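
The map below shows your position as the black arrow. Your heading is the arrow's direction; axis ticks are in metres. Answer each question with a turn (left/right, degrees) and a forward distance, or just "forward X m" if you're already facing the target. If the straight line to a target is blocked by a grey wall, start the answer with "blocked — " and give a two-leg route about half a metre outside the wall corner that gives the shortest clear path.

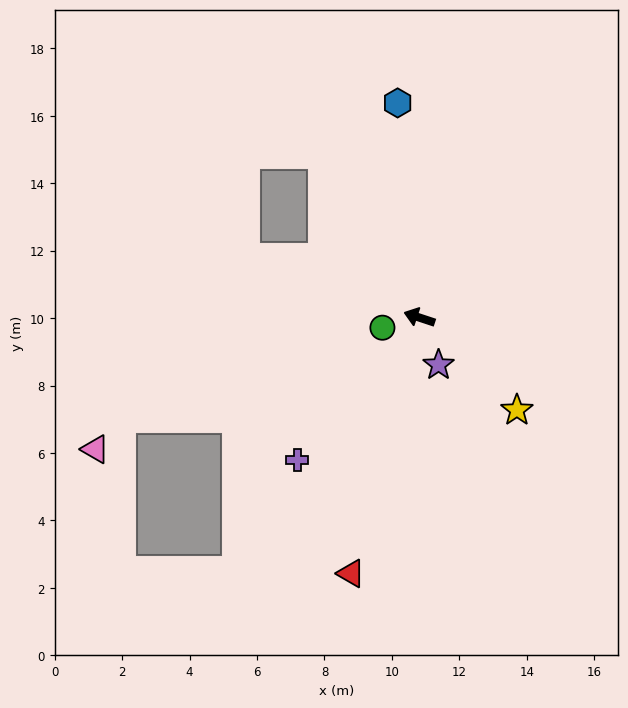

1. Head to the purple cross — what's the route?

turn left 68°, forward 5.6 m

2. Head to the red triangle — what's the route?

turn left 93°, forward 7.9 m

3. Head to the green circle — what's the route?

turn left 34°, forward 1.1 m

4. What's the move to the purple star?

turn left 130°, forward 1.5 m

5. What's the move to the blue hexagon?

turn right 66°, forward 6.4 m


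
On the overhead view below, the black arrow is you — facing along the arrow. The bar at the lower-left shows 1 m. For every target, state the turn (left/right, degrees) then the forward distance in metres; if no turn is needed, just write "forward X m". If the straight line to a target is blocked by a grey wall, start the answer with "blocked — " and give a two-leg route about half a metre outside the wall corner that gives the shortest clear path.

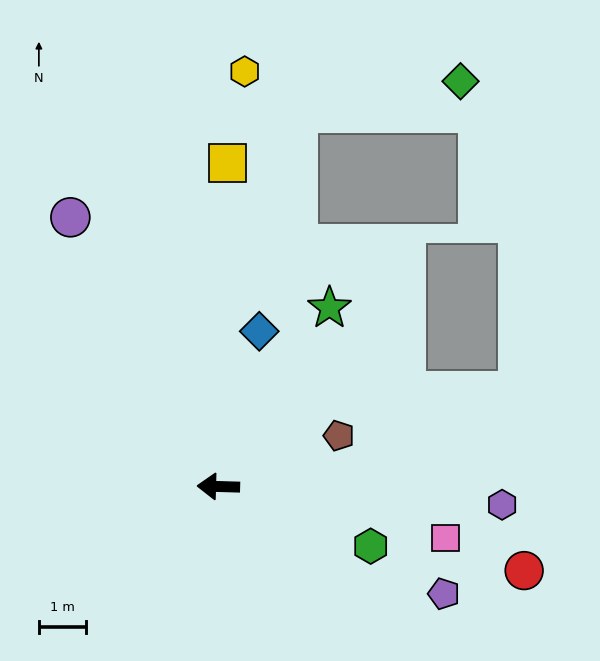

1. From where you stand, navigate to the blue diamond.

turn right 103°, forward 3.4 m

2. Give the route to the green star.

turn right 120°, forward 4.4 m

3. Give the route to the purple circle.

turn right 60°, forward 6.5 m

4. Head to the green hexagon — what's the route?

turn left 160°, forward 3.4 m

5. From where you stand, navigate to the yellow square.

turn right 90°, forward 6.8 m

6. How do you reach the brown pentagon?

turn right 155°, forward 2.8 m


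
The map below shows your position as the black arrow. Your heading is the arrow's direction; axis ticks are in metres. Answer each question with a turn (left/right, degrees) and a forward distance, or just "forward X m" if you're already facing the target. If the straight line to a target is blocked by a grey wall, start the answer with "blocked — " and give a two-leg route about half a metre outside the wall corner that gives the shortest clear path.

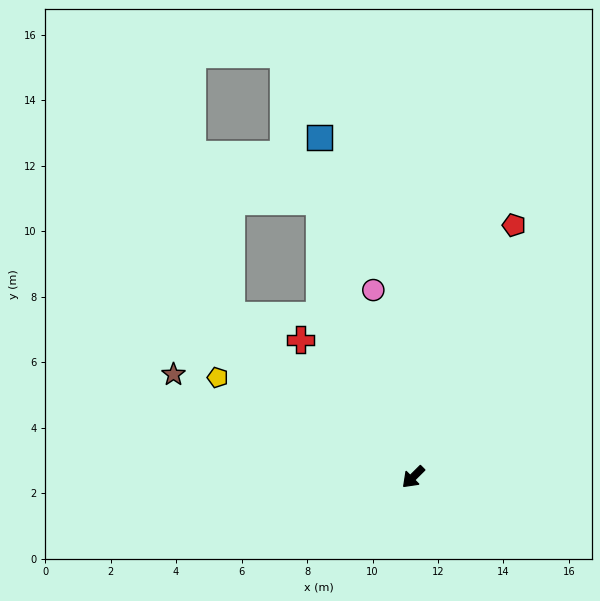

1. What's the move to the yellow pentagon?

turn right 72°, forward 6.7 m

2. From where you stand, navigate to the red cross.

turn right 95°, forward 5.4 m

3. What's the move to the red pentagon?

turn right 157°, forward 8.3 m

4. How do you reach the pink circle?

turn right 123°, forward 5.8 m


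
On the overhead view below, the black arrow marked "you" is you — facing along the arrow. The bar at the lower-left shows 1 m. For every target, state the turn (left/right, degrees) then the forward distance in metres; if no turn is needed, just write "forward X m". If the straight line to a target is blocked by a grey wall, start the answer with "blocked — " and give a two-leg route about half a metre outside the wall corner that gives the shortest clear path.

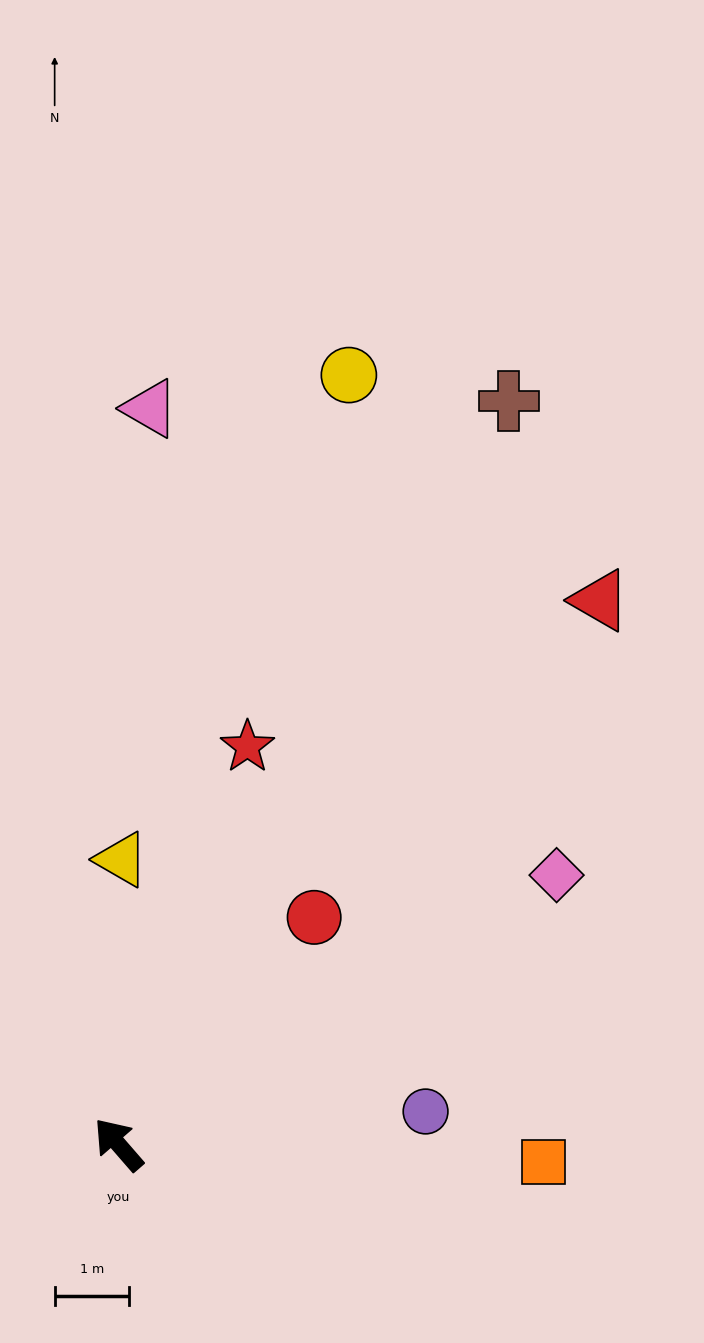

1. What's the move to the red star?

turn right 59°, forward 5.6 m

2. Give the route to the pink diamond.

turn right 99°, forward 6.9 m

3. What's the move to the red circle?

turn right 82°, forward 4.0 m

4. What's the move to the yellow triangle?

turn right 42°, forward 3.8 m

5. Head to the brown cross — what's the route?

turn right 69°, forward 11.3 m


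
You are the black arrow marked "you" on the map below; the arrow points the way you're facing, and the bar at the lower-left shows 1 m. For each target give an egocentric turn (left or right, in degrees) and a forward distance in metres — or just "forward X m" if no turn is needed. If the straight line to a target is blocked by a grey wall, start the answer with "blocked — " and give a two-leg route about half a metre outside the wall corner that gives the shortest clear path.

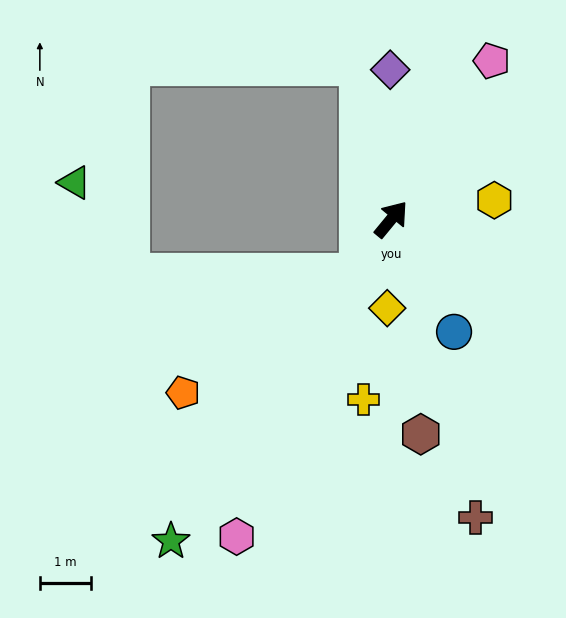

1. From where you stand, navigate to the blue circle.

turn right 111°, forward 2.5 m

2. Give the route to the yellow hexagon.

turn right 40°, forward 2.1 m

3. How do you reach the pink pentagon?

turn left 7°, forward 3.7 m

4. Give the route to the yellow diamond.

turn right 143°, forward 1.7 m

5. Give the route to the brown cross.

turn right 125°, forward 6.1 m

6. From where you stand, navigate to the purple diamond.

turn left 40°, forward 2.9 m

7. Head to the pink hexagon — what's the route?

turn right 166°, forward 6.9 m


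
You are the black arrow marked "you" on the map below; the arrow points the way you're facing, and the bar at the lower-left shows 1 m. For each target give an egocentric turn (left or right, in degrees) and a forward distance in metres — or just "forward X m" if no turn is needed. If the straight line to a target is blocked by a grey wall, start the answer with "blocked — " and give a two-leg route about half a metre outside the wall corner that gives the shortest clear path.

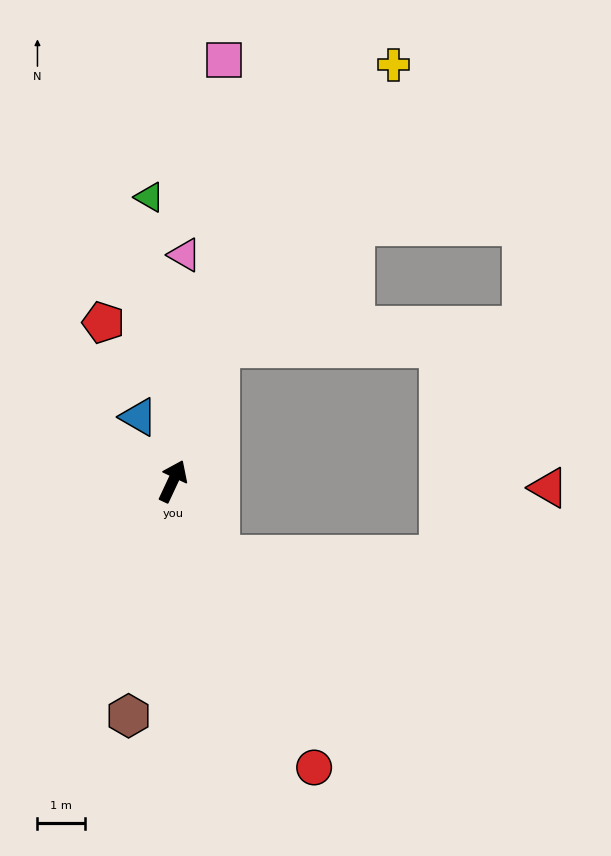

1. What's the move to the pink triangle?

turn left 22°, forward 4.8 m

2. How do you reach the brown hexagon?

turn right 166°, forward 5.1 m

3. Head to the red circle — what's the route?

turn right 129°, forward 6.8 m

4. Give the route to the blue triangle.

turn left 53°, forward 1.5 m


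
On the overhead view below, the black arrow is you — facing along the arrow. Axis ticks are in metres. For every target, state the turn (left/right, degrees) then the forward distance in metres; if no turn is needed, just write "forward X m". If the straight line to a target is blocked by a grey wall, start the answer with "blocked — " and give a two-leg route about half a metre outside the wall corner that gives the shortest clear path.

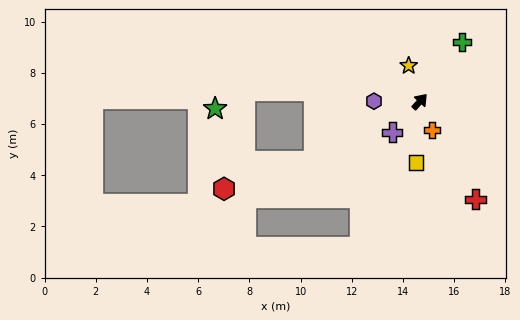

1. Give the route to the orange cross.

turn right 115°, forward 1.2 m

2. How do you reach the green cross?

turn left 7°, forward 2.8 m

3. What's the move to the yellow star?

turn left 60°, forward 1.5 m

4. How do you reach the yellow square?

turn right 141°, forward 2.4 m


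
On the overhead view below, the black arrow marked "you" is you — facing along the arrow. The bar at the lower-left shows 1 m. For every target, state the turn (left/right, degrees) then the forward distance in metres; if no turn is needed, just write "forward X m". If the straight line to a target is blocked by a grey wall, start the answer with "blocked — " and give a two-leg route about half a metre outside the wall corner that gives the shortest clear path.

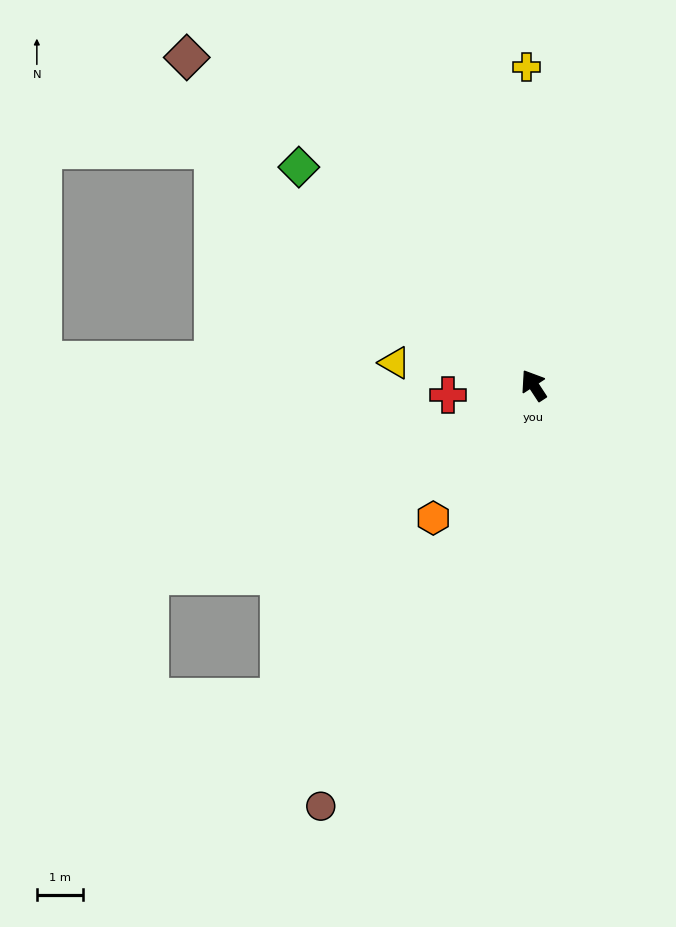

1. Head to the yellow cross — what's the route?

turn right 32°, forward 6.9 m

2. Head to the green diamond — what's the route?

turn left 14°, forward 6.9 m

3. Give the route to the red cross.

turn left 63°, forward 1.9 m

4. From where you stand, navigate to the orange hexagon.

turn left 110°, forward 3.6 m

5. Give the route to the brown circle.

turn left 120°, forward 10.2 m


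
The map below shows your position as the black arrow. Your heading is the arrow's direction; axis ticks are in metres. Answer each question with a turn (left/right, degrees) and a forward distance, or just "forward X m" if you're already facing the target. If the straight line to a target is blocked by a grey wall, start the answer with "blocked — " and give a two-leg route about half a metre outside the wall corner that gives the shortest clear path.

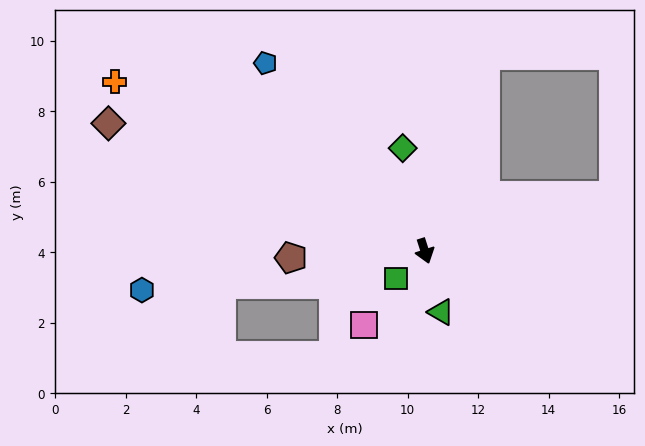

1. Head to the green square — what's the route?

turn right 64°, forward 1.1 m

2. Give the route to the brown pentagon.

turn right 105°, forward 3.8 m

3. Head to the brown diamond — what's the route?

turn right 130°, forward 9.7 m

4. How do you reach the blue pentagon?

turn right 157°, forward 7.0 m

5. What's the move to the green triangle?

turn right 3°, forward 1.8 m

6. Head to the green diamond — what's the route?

turn left 174°, forward 3.0 m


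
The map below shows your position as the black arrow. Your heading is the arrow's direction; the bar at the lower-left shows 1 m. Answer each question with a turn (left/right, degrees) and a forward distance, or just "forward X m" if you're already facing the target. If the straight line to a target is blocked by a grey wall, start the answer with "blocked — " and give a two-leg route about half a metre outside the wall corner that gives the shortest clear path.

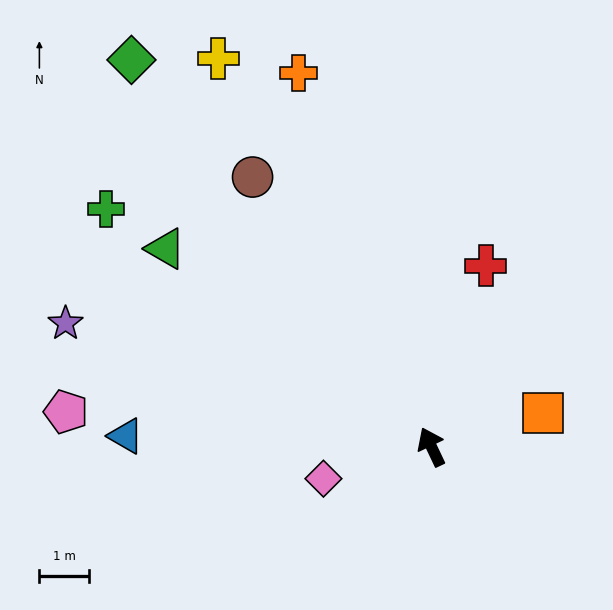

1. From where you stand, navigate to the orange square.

turn right 98°, forward 2.3 m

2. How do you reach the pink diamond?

turn left 81°, forward 2.3 m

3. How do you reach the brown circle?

turn left 8°, forward 6.5 m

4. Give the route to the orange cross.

turn right 6°, forward 8.0 m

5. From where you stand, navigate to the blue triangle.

turn left 63°, forward 6.1 m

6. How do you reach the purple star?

turn left 46°, forward 7.7 m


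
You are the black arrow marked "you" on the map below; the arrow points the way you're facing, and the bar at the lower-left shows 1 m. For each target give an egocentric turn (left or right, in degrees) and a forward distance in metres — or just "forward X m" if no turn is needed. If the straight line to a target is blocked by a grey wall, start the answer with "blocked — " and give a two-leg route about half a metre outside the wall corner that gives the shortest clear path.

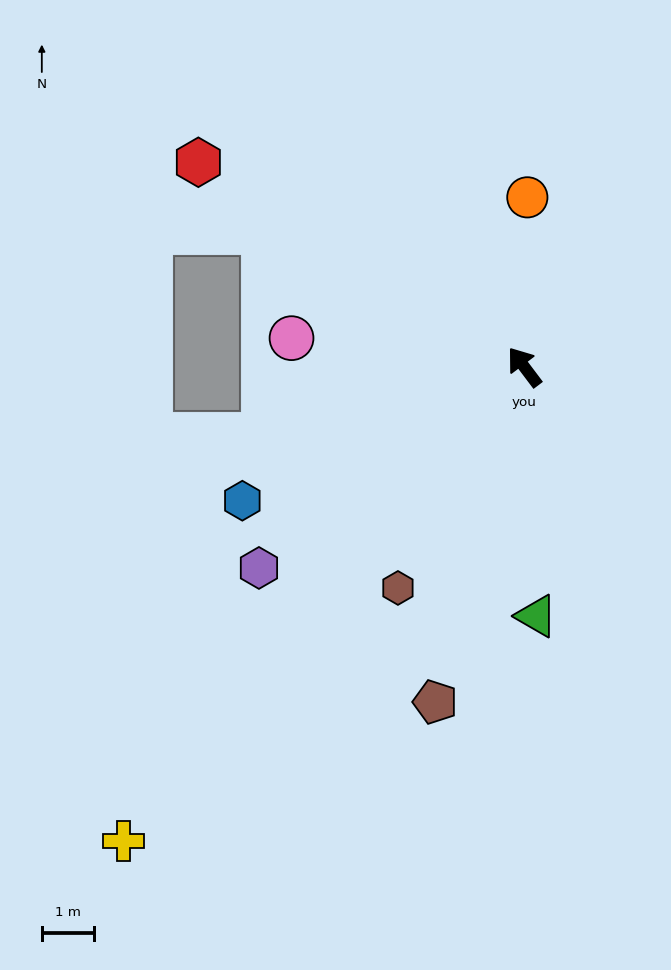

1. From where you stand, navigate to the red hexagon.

turn left 21°, forward 7.4 m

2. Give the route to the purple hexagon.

turn left 90°, forward 6.4 m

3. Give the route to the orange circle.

turn right 38°, forward 3.3 m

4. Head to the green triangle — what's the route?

turn left 146°, forward 4.8 m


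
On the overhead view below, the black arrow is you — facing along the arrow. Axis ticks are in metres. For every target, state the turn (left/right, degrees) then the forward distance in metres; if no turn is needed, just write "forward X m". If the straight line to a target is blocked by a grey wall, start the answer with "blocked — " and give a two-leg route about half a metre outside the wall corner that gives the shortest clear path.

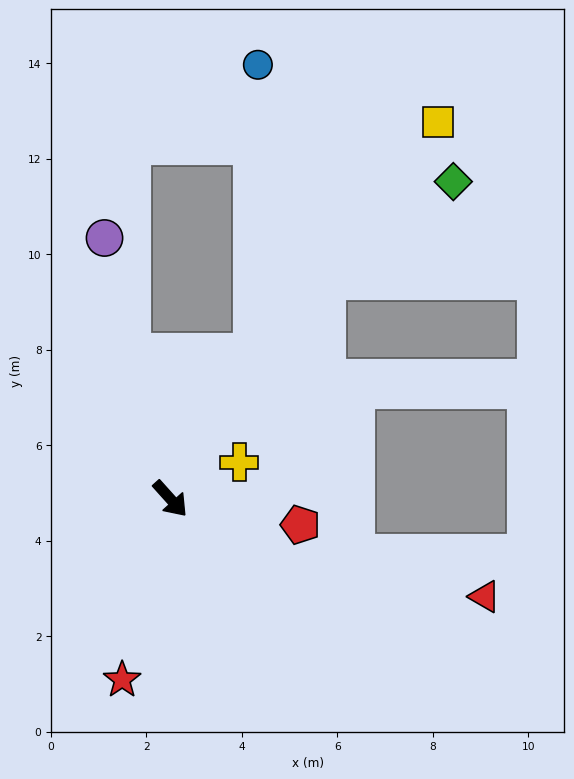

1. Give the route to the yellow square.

turn left 103°, forward 9.7 m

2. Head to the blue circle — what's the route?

blocked — turn left 108°, forward 3.5 m, then turn left 29°, forward 6.1 m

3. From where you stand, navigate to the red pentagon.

turn left 37°, forward 2.8 m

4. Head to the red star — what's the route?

turn right 57°, forward 3.9 m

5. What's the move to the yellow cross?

turn left 76°, forward 1.6 m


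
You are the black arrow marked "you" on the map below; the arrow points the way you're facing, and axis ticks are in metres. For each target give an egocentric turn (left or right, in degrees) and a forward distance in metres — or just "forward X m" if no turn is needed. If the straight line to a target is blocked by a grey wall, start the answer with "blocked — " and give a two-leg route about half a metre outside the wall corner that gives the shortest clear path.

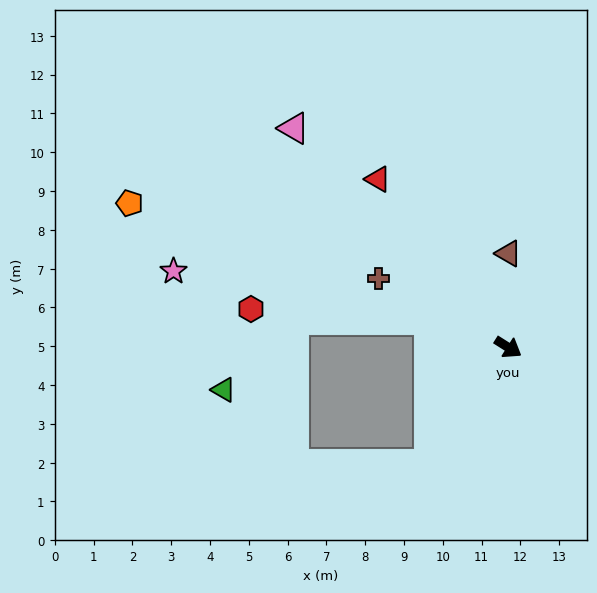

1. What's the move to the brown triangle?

turn left 122°, forward 2.4 m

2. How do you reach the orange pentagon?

turn right 169°, forward 10.4 m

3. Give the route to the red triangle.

turn left 160°, forward 5.5 m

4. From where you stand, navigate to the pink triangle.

turn left 167°, forward 7.9 m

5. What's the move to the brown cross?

turn right 176°, forward 3.8 m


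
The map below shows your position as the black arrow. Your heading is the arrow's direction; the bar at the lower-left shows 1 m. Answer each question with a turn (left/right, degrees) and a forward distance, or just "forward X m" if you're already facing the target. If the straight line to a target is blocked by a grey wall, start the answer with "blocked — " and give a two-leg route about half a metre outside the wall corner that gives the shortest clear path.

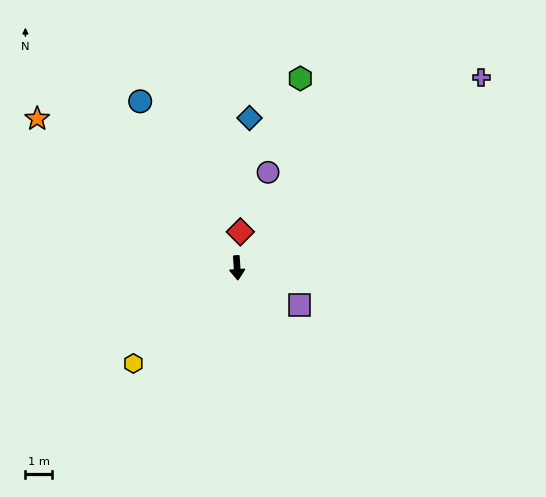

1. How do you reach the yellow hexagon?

turn right 51°, forward 5.2 m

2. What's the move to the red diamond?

turn left 171°, forward 1.3 m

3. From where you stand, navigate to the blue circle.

turn right 154°, forward 7.1 m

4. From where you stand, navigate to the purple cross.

turn left 124°, forward 11.5 m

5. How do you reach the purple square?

turn left 56°, forward 2.7 m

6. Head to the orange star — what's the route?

turn right 130°, forward 9.2 m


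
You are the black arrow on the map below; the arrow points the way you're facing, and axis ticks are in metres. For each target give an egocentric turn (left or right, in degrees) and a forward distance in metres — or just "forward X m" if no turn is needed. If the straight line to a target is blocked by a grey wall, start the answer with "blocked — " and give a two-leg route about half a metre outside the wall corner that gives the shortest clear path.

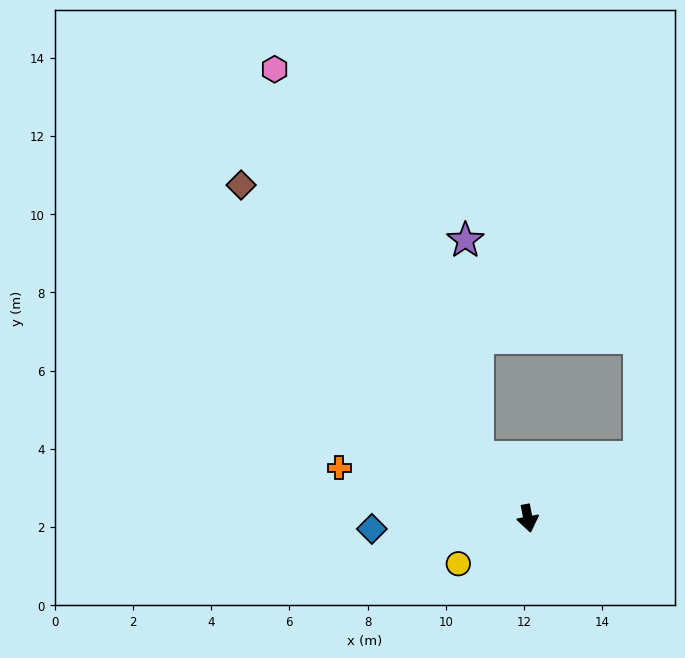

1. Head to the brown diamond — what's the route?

turn right 150°, forward 11.2 m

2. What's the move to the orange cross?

turn right 116°, forward 5.0 m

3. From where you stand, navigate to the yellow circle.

turn right 68°, forward 2.1 m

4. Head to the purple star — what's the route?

blocked — turn right 150°, forward 2.0 m, then turn right 38°, forward 5.6 m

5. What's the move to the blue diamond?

turn right 97°, forward 4.0 m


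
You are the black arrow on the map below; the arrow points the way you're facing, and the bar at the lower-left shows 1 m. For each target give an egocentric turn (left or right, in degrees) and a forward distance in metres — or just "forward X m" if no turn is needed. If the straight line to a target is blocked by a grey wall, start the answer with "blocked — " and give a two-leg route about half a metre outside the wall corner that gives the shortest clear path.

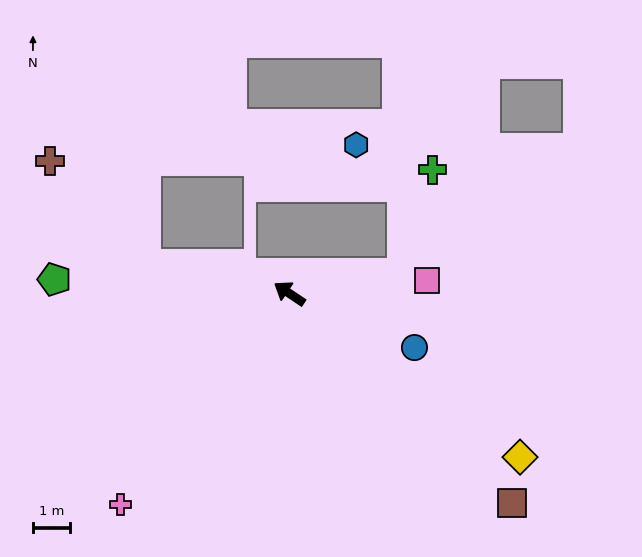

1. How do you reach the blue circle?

turn right 170°, forward 3.6 m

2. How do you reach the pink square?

turn right 141°, forward 3.7 m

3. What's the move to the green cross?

blocked — turn right 136°, forward 3.1 m, then turn left 64°, forward 2.9 m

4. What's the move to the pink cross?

turn left 85°, forward 7.2 m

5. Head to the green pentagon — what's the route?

turn left 30°, forward 6.3 m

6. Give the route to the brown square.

turn left 171°, forward 8.2 m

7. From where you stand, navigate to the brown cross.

blocked — turn left 22°, forward 3.9 m, then turn right 36°, forward 3.7 m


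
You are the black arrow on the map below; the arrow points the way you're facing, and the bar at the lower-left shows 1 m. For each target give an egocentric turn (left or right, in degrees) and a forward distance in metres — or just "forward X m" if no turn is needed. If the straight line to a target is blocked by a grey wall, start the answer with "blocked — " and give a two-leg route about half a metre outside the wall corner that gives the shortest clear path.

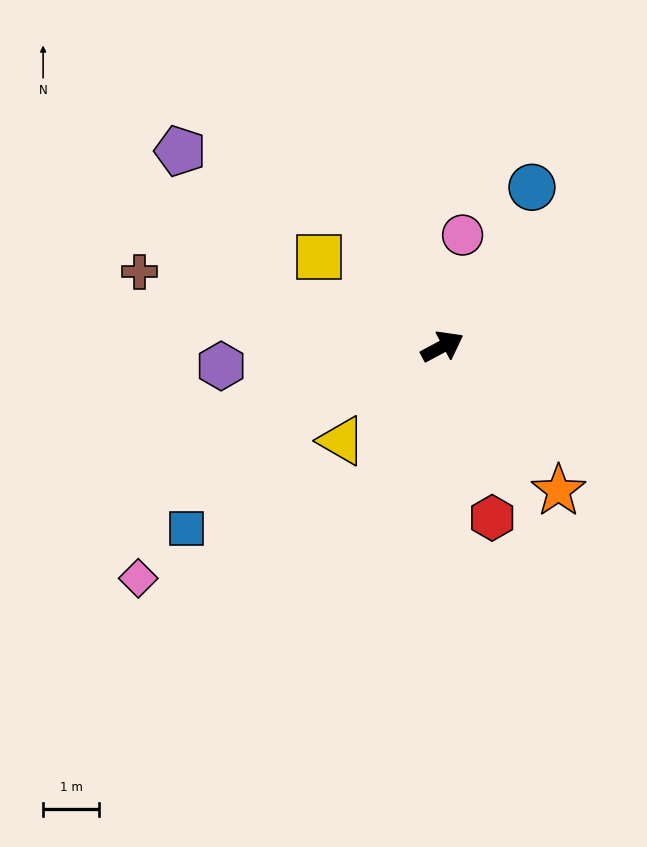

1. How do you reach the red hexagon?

turn right 102°, forward 3.2 m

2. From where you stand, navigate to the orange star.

turn right 79°, forward 3.3 m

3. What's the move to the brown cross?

turn left 138°, forward 5.6 m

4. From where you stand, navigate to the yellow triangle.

turn right 165°, forward 2.5 m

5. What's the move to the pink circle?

turn left 52°, forward 2.0 m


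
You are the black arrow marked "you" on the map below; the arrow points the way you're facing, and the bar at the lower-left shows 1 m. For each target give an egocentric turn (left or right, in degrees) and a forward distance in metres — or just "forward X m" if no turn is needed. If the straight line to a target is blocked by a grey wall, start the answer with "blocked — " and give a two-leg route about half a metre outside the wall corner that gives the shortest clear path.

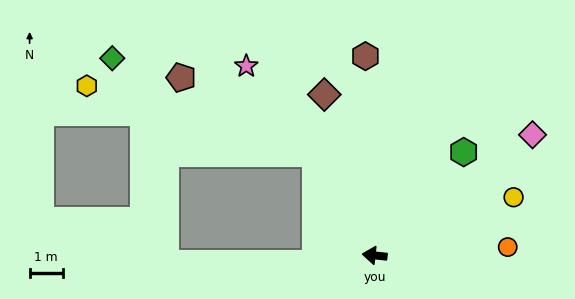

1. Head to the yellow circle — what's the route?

turn right 151°, forward 4.6 m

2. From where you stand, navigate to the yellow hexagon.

blocked — turn right 54°, forward 3.6 m, then turn left 44°, forward 7.3 m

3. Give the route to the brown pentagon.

blocked — turn right 54°, forward 3.6 m, then turn left 31°, forward 4.7 m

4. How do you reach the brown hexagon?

turn right 81°, forward 6.1 m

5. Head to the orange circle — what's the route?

turn right 170°, forward 4.0 m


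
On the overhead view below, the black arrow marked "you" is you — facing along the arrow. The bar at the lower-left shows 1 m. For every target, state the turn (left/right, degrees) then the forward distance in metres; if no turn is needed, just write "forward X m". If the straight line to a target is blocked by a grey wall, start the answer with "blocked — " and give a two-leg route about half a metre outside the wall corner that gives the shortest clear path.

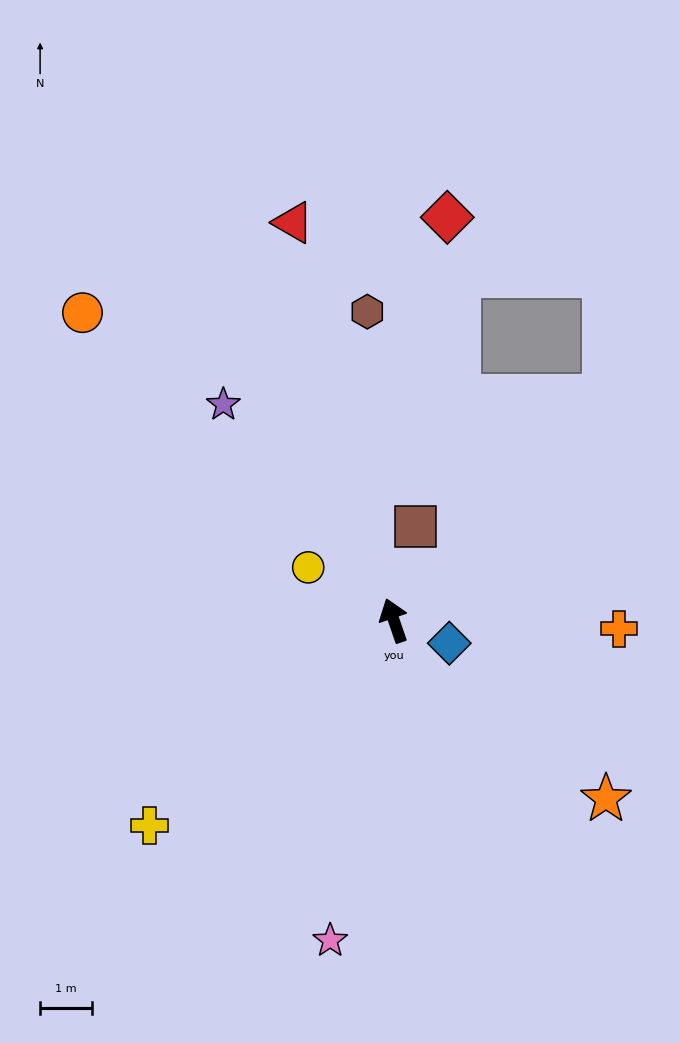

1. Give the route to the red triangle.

turn right 5°, forward 7.9 m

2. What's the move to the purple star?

turn left 19°, forward 5.3 m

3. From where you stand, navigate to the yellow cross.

turn left 111°, forward 6.2 m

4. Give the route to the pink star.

turn left 150°, forward 6.3 m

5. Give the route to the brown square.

turn right 32°, forward 1.9 m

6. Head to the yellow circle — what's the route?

turn left 39°, forward 1.9 m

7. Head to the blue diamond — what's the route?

turn right 131°, forward 1.2 m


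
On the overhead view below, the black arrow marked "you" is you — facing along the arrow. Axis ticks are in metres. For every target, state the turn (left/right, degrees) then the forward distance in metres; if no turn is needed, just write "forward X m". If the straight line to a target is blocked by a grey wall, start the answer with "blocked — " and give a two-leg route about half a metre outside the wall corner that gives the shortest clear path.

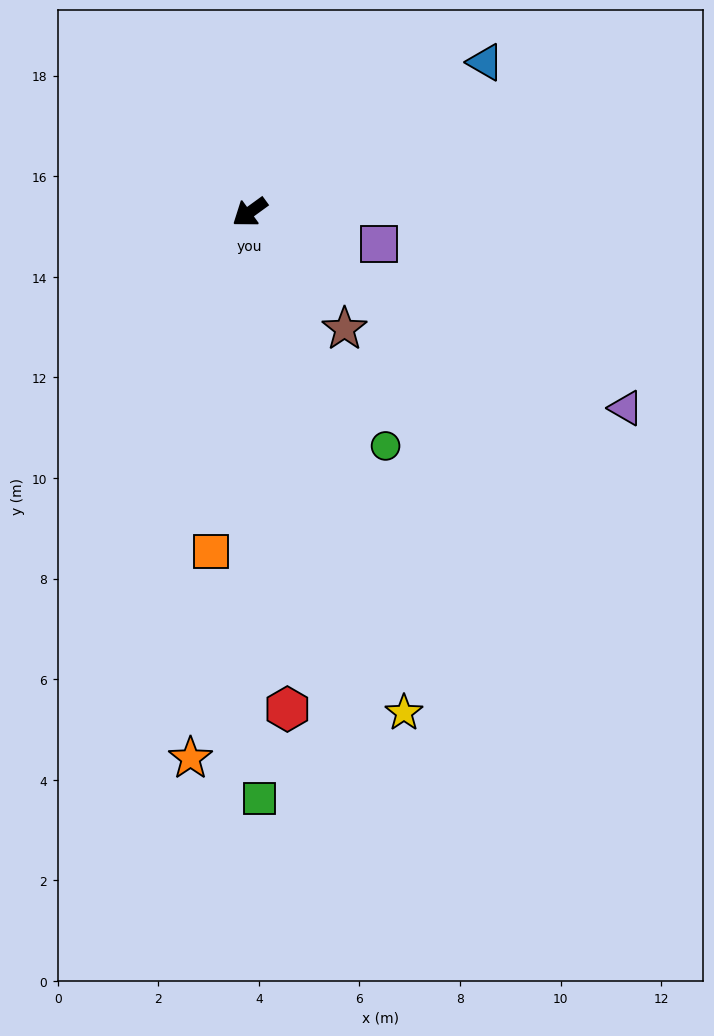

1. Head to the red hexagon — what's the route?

turn left 58°, forward 9.9 m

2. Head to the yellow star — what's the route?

turn left 71°, forward 10.4 m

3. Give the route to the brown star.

turn left 93°, forward 3.0 m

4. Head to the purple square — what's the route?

turn left 130°, forward 2.6 m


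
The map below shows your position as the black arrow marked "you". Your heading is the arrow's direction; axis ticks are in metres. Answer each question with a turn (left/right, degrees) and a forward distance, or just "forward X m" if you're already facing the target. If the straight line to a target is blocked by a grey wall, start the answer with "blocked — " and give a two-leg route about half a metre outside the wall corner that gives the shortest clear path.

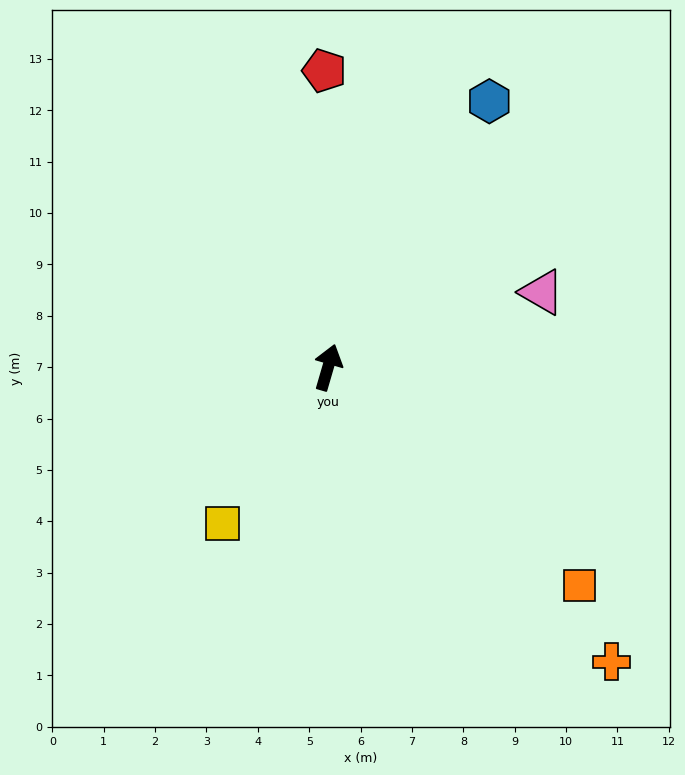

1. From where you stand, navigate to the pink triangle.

turn right 54°, forward 4.4 m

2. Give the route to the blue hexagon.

turn right 15°, forward 6.1 m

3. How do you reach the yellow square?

turn left 162°, forward 3.7 m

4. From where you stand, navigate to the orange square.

turn right 115°, forward 6.5 m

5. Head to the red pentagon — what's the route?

turn left 17°, forward 5.8 m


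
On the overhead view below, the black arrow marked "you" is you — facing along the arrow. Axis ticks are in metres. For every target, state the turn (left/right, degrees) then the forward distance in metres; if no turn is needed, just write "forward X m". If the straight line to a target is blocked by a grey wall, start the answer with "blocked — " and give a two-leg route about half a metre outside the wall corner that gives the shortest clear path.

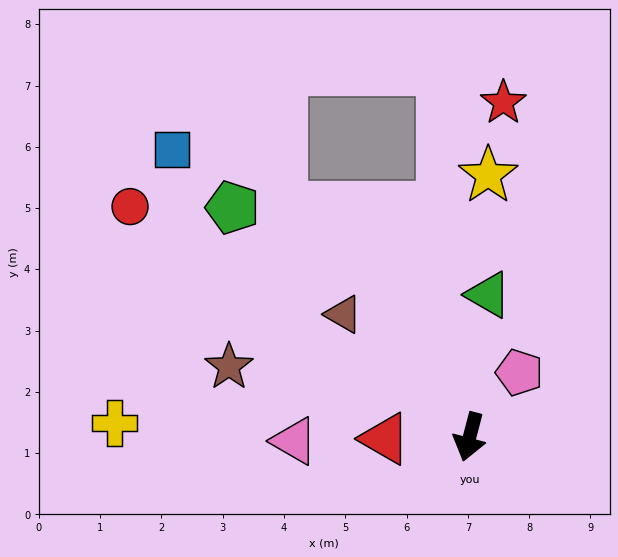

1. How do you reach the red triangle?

turn right 74°, forward 1.4 m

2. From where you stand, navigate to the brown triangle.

turn right 120°, forward 2.9 m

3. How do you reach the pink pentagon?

turn left 157°, forward 1.3 m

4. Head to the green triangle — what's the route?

turn right 173°, forward 2.3 m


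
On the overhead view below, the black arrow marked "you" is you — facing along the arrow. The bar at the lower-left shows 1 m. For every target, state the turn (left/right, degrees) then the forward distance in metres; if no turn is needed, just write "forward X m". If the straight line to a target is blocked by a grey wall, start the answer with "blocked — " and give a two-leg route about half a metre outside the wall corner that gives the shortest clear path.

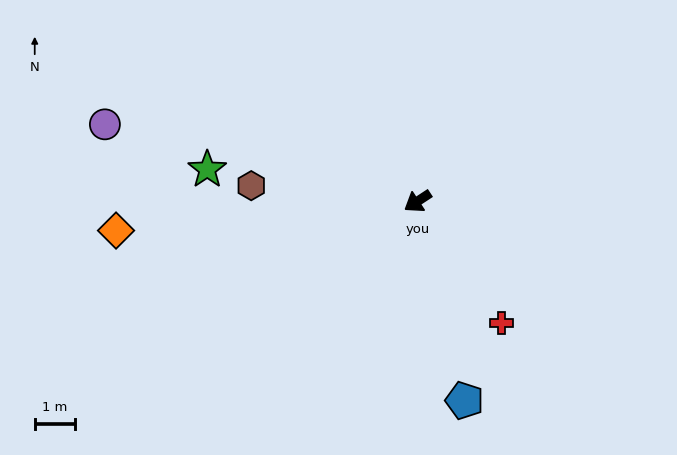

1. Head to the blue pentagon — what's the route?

turn left 70°, forward 5.1 m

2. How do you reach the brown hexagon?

turn right 39°, forward 4.1 m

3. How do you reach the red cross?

turn left 91°, forward 3.7 m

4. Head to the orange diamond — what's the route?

turn right 28°, forward 7.5 m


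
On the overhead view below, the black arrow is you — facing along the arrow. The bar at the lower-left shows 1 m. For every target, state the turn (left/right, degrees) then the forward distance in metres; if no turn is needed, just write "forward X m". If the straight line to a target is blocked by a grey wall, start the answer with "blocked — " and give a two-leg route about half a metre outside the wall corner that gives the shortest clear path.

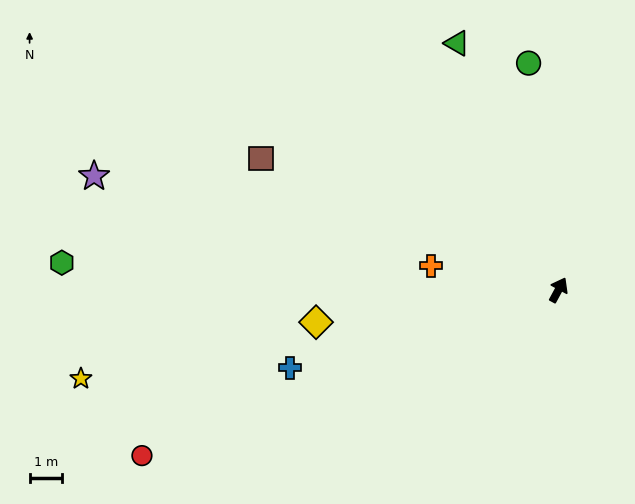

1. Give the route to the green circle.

turn left 36°, forward 7.0 m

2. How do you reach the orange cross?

turn left 108°, forward 4.0 m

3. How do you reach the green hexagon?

turn left 115°, forward 15.3 m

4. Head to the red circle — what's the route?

turn left 140°, forward 13.8 m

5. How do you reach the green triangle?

turn left 51°, forward 8.2 m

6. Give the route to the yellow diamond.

turn left 126°, forward 7.5 m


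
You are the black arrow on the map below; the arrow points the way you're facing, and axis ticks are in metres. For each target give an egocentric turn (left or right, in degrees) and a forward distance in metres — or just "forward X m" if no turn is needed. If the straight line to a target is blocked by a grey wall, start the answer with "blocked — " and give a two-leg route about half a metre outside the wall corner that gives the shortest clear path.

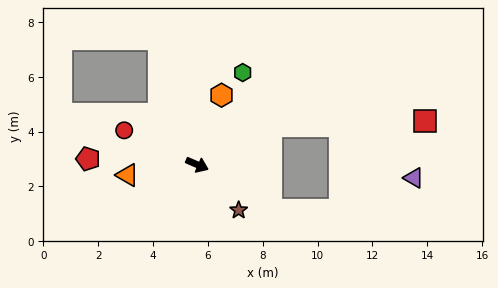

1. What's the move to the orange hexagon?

turn left 94°, forward 2.7 m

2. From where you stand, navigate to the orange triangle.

turn right 148°, forward 2.6 m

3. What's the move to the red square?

blocked — turn left 51°, forward 3.0 m, then turn right 26°, forward 5.6 m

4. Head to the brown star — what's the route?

turn right 24°, forward 2.2 m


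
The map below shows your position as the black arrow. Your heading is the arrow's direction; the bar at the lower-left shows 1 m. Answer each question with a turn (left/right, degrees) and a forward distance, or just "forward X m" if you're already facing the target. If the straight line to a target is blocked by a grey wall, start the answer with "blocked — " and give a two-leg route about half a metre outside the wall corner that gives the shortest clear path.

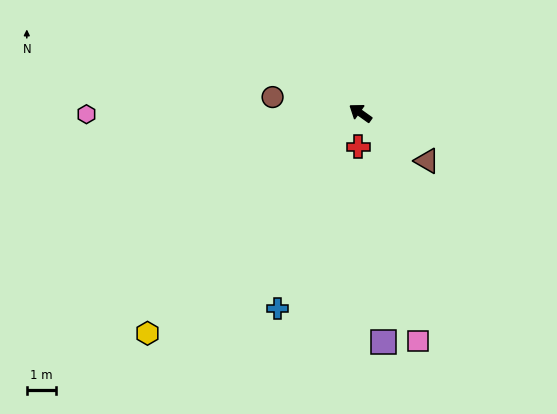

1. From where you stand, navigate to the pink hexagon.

turn left 36°, forward 9.4 m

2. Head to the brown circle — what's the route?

turn left 25°, forward 3.1 m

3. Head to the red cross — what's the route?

turn left 122°, forward 1.2 m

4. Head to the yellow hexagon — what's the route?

turn left 81°, forward 10.5 m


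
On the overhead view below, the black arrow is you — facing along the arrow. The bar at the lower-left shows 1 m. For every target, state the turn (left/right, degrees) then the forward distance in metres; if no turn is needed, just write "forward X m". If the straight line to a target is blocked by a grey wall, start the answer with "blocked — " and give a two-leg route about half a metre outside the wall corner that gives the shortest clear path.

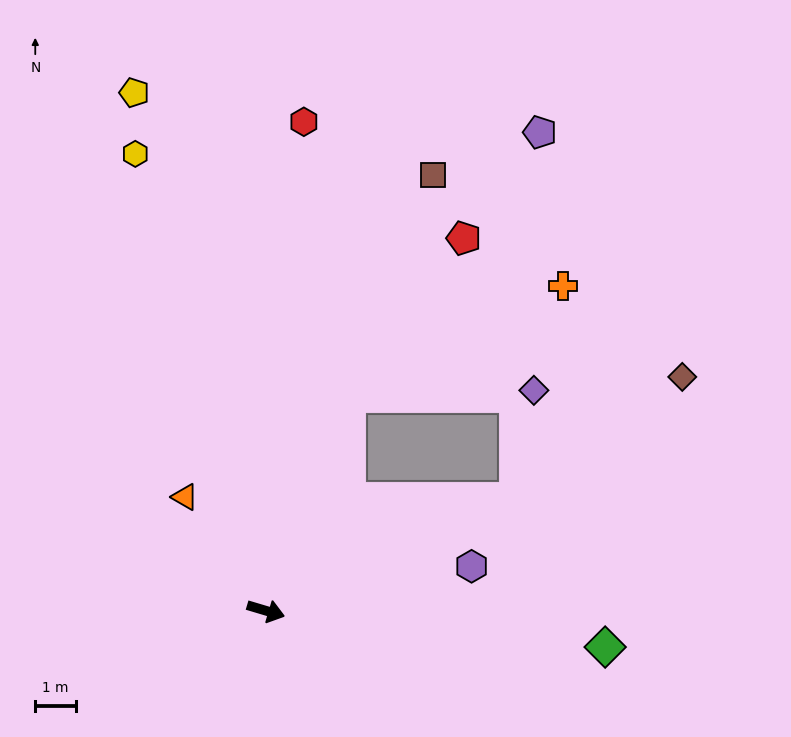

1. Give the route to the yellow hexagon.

turn left 123°, forward 11.7 m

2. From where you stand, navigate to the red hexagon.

turn left 102°, forward 12.1 m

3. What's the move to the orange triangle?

turn left 142°, forward 3.4 m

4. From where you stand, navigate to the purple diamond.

blocked — turn left 41°, forward 6.7 m, then turn left 56°, forward 2.7 m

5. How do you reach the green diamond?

turn left 10°, forward 8.4 m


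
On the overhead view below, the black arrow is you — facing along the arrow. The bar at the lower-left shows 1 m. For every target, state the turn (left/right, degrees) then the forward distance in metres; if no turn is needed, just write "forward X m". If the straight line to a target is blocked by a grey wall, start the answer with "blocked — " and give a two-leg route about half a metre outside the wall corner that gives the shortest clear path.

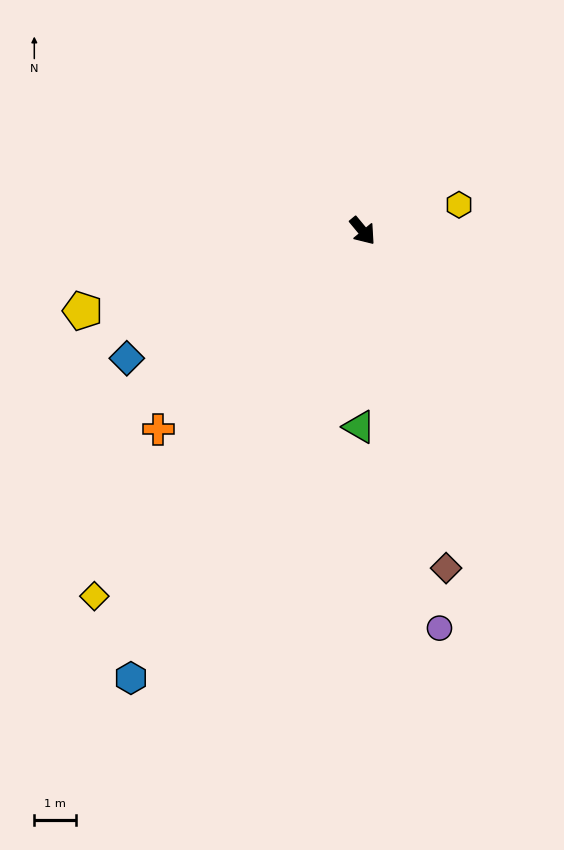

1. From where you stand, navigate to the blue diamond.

turn right 101°, forward 6.4 m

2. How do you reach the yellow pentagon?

turn right 114°, forward 6.9 m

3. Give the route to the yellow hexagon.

turn left 66°, forward 2.4 m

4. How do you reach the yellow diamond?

turn right 76°, forward 10.8 m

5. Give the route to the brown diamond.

turn right 26°, forward 8.3 m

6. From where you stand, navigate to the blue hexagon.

turn right 67°, forward 12.0 m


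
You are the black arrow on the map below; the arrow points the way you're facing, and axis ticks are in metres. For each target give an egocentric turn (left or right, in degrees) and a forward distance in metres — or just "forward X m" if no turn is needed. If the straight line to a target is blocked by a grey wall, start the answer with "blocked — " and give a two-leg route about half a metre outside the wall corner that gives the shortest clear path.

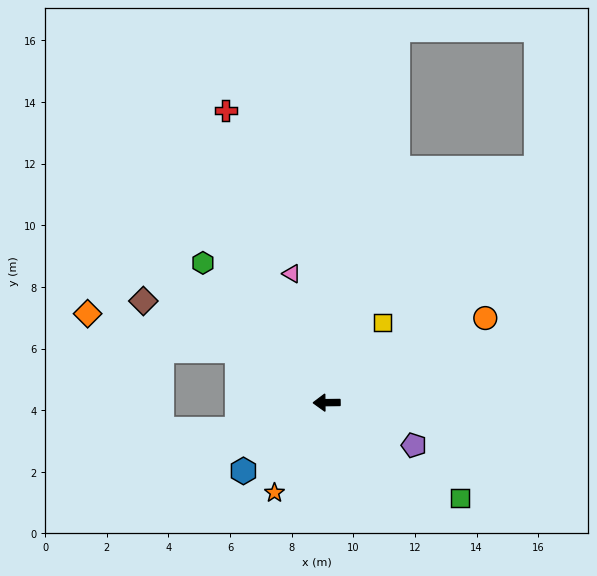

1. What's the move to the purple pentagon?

turn left 153°, forward 3.2 m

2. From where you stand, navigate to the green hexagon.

turn right 49°, forward 6.1 m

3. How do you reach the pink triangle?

turn right 76°, forward 4.3 m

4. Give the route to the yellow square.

turn right 125°, forward 3.2 m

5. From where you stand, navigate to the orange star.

turn left 59°, forward 3.4 m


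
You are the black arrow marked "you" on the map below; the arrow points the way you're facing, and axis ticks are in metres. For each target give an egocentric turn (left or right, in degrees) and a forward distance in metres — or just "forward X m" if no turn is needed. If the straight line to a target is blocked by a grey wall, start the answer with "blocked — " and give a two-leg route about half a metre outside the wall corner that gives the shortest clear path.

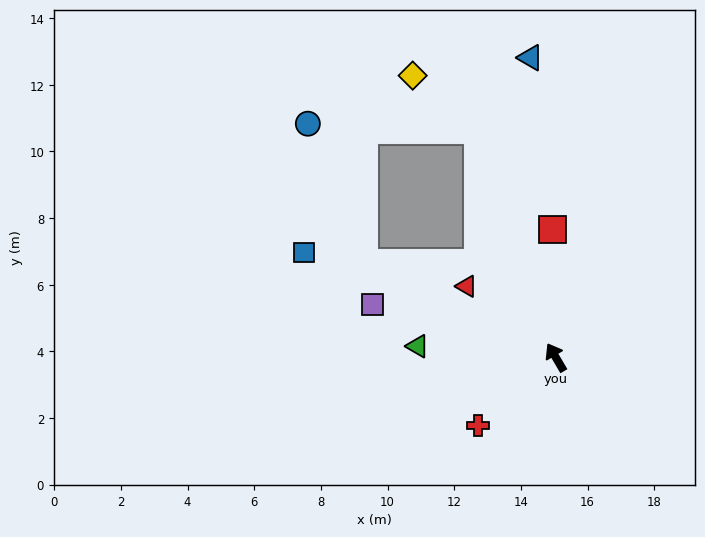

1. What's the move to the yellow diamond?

blocked — turn right 12°, forward 7.2 m, then turn left 32°, forward 2.5 m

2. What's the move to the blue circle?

blocked — turn left 33°, forward 6.4 m, then turn right 42°, forward 4.5 m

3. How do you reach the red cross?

turn left 101°, forward 3.1 m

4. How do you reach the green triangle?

turn left 55°, forward 4.2 m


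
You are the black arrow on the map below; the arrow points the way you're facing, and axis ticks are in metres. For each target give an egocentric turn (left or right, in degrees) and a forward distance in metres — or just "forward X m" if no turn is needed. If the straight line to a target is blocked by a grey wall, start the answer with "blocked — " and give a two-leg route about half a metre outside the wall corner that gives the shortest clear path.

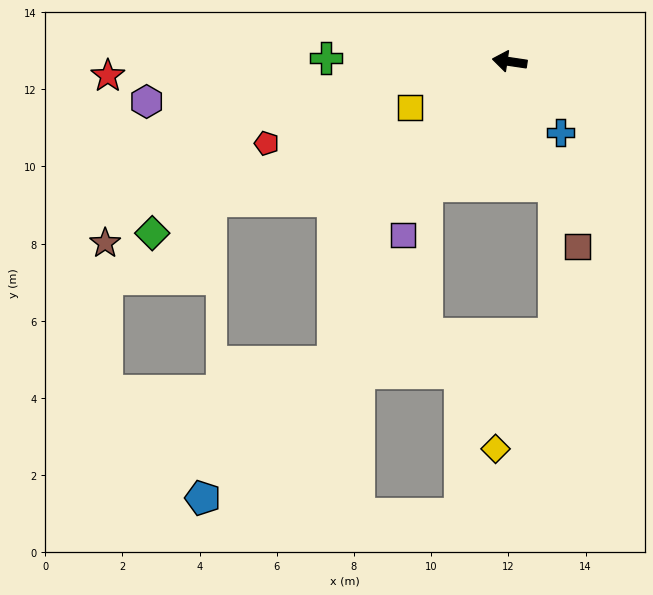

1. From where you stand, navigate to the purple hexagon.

turn left 15°, forward 9.5 m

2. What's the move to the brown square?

turn left 119°, forward 5.1 m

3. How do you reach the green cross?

turn left 7°, forward 4.8 m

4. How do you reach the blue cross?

turn left 134°, forward 2.3 m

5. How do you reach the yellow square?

turn left 33°, forward 2.8 m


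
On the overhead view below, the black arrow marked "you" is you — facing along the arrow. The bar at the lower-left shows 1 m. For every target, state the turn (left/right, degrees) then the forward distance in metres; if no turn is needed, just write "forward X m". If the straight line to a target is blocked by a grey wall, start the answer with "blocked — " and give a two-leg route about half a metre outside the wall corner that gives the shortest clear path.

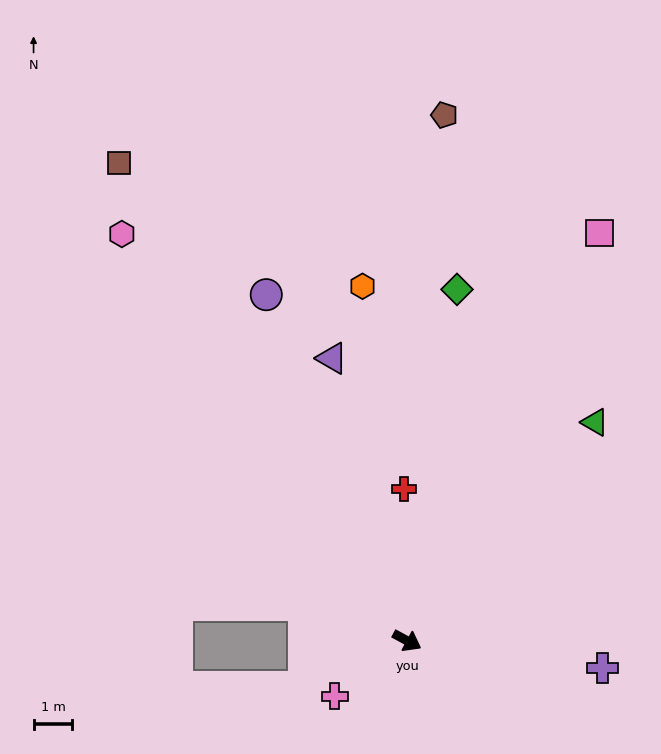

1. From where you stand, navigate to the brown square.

turn left 149°, forward 14.4 m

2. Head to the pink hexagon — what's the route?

turn left 153°, forward 12.8 m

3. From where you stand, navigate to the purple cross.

turn left 20°, forward 5.1 m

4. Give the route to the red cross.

turn left 119°, forward 3.9 m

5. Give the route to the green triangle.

turn left 78°, forward 7.4 m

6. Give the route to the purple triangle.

turn left 133°, forward 7.5 m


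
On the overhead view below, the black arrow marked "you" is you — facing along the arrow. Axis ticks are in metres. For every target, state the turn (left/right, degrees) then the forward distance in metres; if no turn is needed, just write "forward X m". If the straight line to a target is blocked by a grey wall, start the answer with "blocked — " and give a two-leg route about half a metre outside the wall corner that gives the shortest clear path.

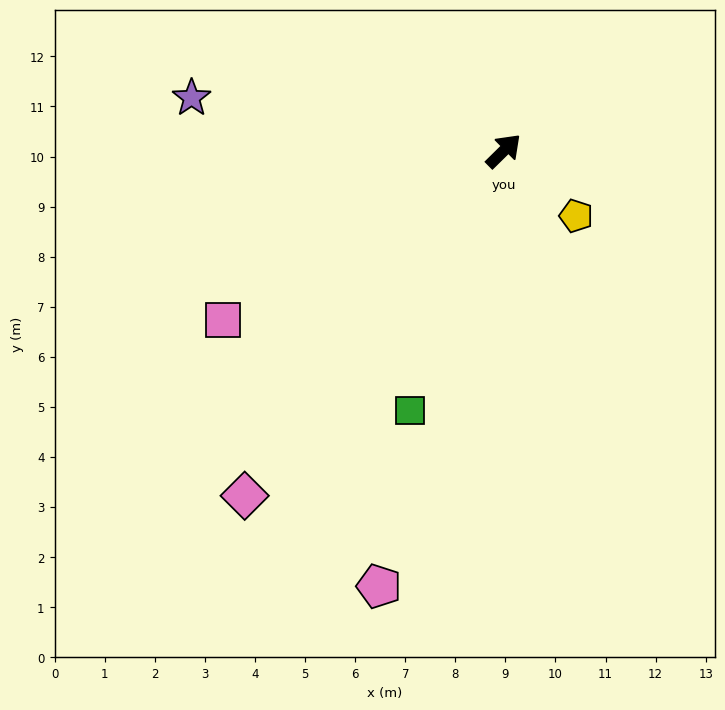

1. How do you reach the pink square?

turn left 167°, forward 6.5 m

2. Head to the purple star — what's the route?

turn left 126°, forward 6.3 m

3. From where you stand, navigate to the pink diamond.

turn right 171°, forward 8.6 m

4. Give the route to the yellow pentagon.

turn right 87°, forward 1.9 m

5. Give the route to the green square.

turn right 154°, forward 5.5 m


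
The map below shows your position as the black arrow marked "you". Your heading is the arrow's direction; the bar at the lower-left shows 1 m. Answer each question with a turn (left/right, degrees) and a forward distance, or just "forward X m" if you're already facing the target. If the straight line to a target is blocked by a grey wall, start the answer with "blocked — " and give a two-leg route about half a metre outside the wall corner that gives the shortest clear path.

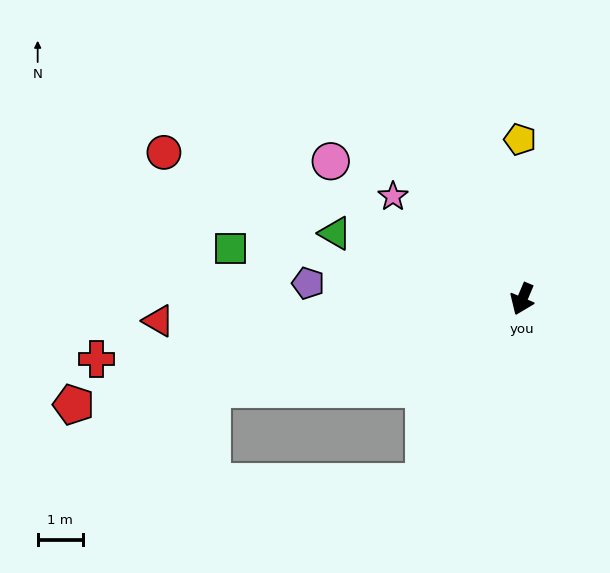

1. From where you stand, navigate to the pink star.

turn right 106°, forward 3.7 m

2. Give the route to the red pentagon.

turn right 54°, forward 10.3 m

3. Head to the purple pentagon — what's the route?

turn right 71°, forward 4.8 m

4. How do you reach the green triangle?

turn right 86°, forward 4.4 m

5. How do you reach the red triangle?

turn right 64°, forward 8.1 m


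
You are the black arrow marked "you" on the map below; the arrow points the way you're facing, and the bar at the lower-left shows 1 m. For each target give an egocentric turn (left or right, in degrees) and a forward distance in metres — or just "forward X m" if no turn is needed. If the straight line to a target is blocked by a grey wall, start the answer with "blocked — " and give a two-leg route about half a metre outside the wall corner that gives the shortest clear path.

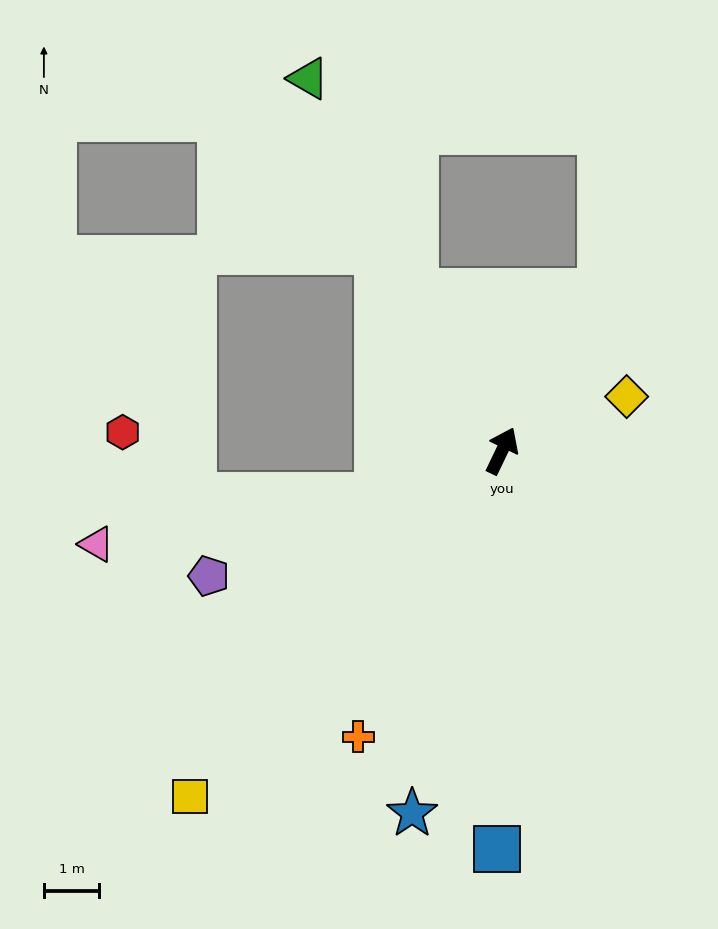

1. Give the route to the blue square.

turn right 155°, forward 7.2 m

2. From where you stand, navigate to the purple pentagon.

turn left 139°, forward 5.8 m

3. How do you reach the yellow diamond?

turn right 41°, forward 2.5 m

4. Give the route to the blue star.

turn right 168°, forward 6.8 m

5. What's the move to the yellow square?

turn left 164°, forward 8.4 m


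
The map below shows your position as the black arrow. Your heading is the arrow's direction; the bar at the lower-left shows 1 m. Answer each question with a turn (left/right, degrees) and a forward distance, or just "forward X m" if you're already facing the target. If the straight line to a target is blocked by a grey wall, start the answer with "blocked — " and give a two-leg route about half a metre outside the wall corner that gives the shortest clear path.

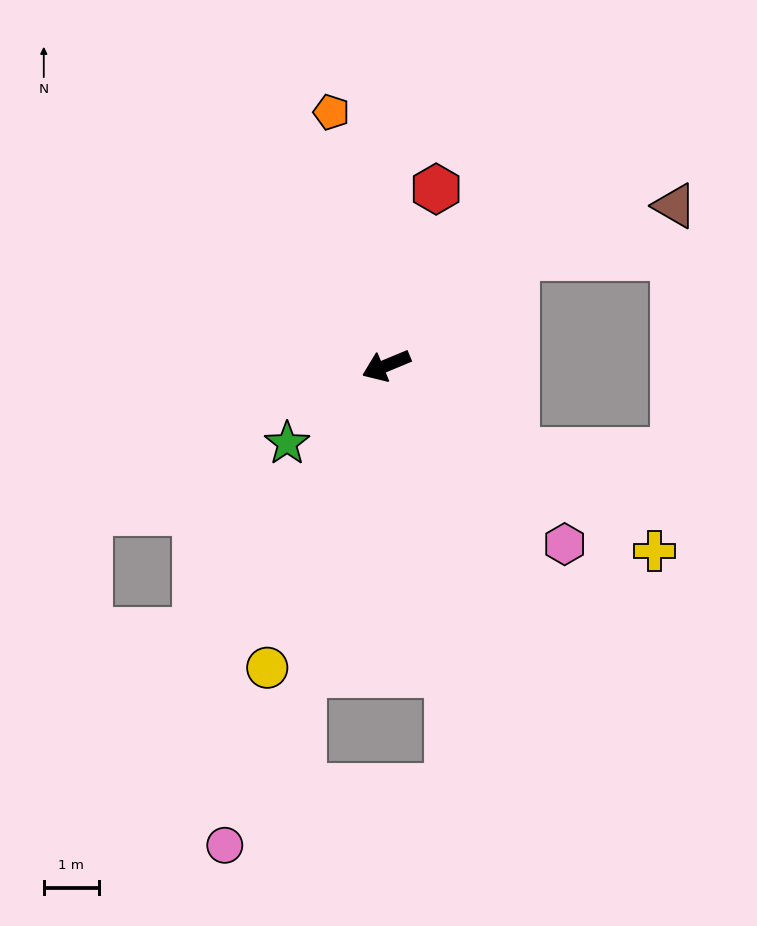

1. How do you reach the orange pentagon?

turn right 100°, forward 4.7 m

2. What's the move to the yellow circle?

turn left 46°, forward 5.9 m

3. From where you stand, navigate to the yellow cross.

turn left 123°, forward 5.9 m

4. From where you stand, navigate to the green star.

turn left 16°, forward 2.3 m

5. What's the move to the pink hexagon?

turn left 112°, forward 4.6 m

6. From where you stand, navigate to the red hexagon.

turn right 128°, forward 3.3 m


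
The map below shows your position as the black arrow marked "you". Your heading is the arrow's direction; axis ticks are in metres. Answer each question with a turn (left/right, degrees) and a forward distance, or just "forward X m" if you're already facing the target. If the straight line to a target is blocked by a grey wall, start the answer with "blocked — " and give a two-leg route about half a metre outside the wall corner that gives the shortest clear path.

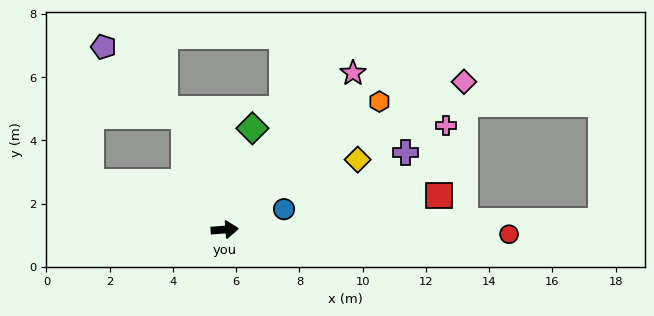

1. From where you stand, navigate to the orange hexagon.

turn left 35°, forward 6.4 m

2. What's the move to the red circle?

turn right 5°, forward 9.0 m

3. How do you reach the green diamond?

turn left 71°, forward 3.3 m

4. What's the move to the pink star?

turn left 47°, forward 6.4 m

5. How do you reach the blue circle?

turn left 15°, forward 2.0 m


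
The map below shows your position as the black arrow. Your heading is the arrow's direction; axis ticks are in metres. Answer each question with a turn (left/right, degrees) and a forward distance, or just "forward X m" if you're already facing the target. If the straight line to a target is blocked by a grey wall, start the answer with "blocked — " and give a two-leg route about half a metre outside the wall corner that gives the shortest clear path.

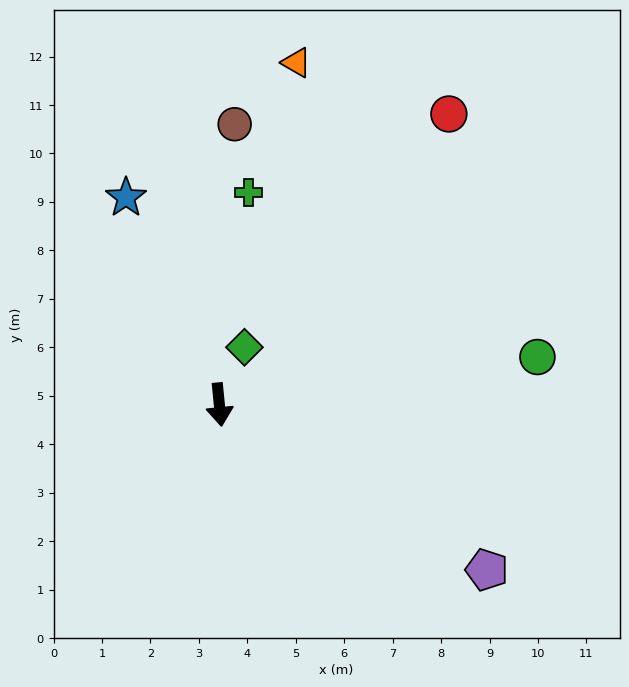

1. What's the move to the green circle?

turn left 93°, forward 6.6 m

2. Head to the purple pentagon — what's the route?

turn left 53°, forward 6.5 m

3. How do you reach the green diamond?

turn left 151°, forward 1.3 m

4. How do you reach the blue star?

turn right 161°, forward 4.7 m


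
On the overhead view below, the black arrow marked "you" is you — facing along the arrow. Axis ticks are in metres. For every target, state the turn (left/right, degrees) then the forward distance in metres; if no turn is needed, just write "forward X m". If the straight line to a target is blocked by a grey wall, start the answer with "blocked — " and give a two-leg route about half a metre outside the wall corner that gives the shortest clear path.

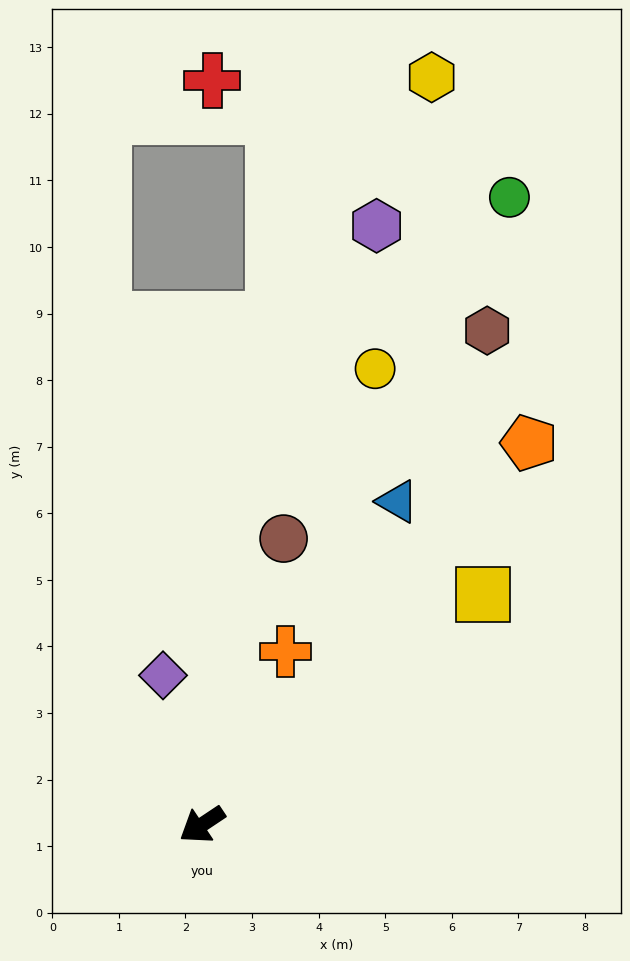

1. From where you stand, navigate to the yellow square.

turn right 174°, forward 5.5 m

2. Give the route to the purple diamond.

turn right 109°, forward 2.3 m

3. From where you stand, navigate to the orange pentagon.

turn right 164°, forward 7.6 m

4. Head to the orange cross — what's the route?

turn right 149°, forward 2.9 m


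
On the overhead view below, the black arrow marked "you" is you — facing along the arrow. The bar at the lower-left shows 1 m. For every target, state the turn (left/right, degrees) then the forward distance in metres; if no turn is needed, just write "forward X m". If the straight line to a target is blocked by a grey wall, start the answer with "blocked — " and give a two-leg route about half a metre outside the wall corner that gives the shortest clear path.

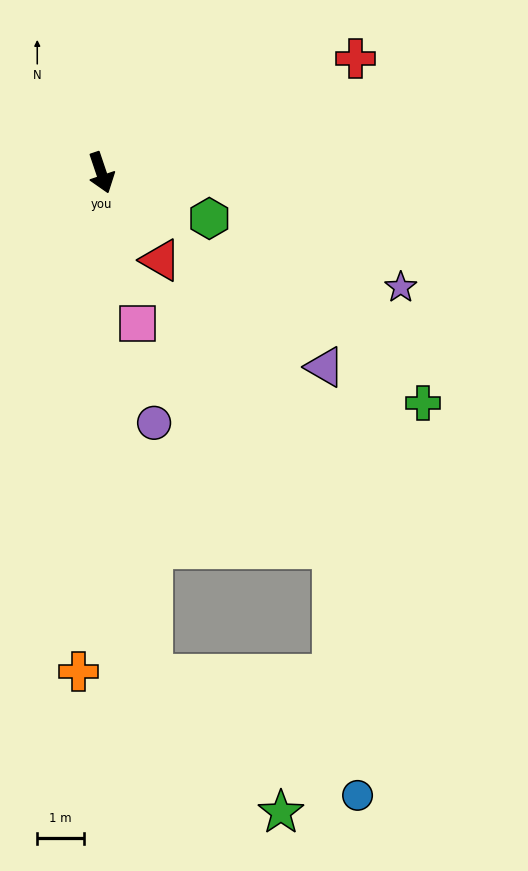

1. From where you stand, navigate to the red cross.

turn left 95°, forward 6.0 m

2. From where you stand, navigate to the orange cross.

turn right 21°, forward 10.7 m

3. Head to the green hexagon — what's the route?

turn left 48°, forward 2.5 m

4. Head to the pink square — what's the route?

turn right 5°, forward 3.3 m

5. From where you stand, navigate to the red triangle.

turn left 16°, forward 2.3 m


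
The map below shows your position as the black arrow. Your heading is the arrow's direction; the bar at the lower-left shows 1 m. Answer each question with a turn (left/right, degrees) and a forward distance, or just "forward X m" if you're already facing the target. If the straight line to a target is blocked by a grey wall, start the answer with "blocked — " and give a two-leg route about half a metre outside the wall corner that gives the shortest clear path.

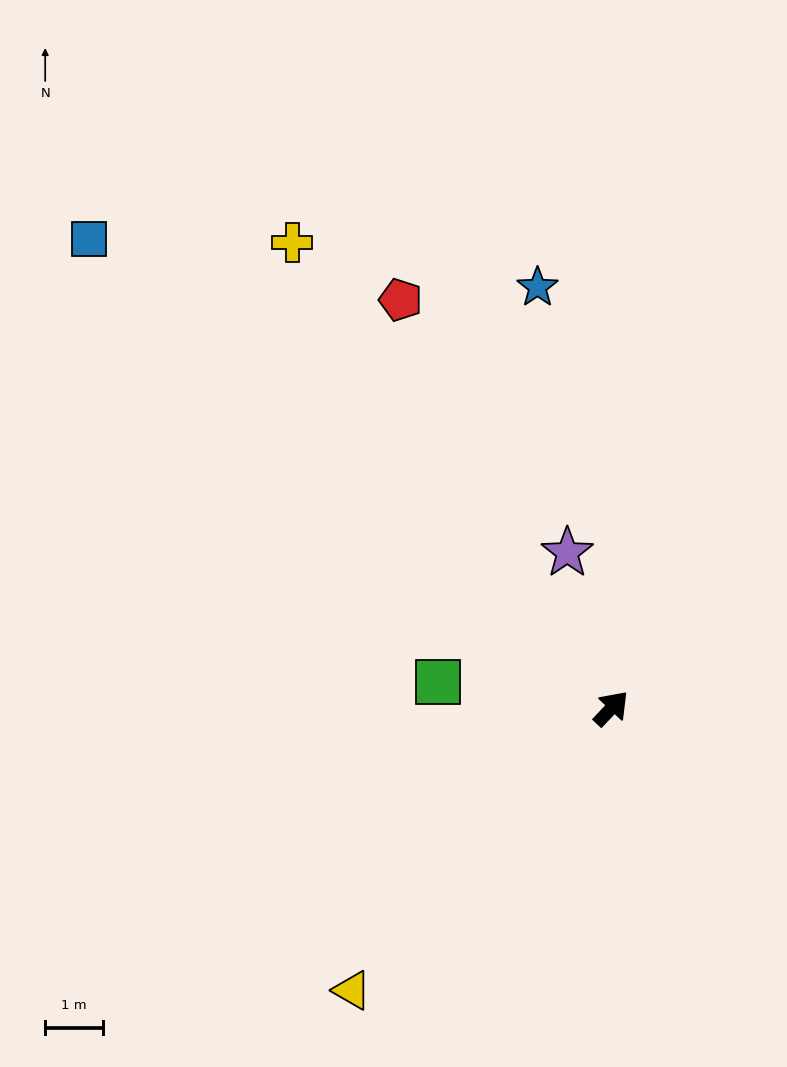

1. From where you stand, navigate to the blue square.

turn left 91°, forward 12.2 m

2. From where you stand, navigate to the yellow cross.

turn left 78°, forward 9.8 m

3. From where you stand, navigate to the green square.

turn left 125°, forward 3.0 m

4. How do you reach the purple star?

turn left 59°, forward 2.8 m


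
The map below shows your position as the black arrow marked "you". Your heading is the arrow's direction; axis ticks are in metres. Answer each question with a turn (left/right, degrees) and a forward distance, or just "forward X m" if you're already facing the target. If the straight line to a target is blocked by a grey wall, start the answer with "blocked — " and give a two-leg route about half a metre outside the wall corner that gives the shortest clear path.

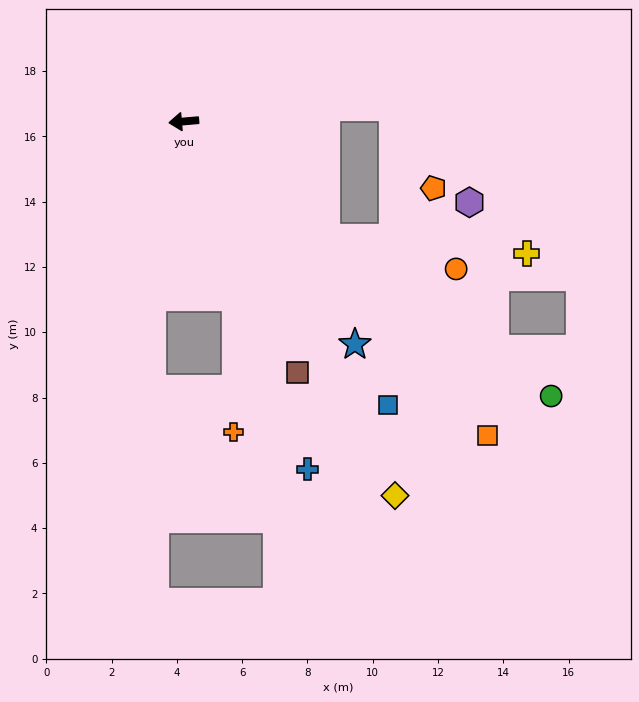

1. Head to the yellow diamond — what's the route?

turn left 115°, forward 13.2 m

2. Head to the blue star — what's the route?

turn left 123°, forward 8.6 m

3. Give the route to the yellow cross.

blocked — turn left 136°, forward 5.6 m, then turn left 35°, forward 6.2 m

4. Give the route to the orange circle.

blocked — turn left 136°, forward 5.6 m, then turn left 26°, forward 4.1 m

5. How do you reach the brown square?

turn left 109°, forward 8.4 m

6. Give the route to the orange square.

turn left 129°, forward 13.4 m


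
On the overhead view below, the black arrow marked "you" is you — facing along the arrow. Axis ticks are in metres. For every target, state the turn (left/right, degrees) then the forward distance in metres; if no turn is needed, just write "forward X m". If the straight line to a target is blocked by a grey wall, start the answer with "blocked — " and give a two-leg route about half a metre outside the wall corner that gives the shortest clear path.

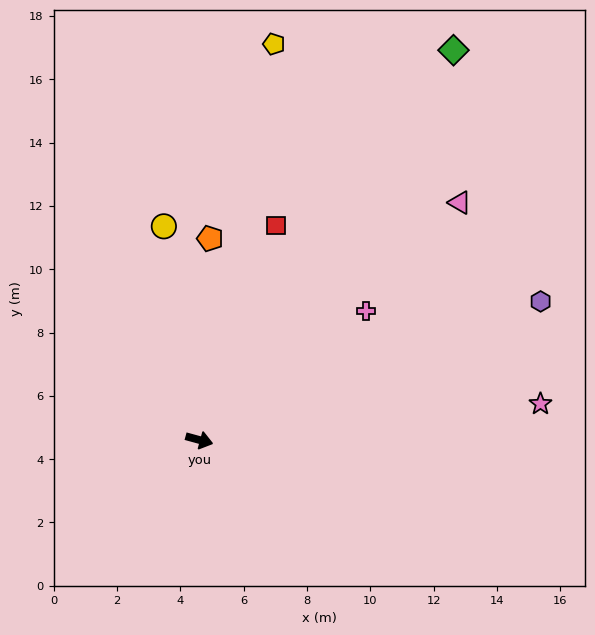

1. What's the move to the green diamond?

turn left 72°, forward 14.7 m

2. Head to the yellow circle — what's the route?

turn left 115°, forward 6.8 m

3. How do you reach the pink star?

turn left 21°, forward 10.8 m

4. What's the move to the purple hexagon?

turn left 37°, forward 11.6 m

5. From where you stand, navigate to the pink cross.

turn left 53°, forward 6.7 m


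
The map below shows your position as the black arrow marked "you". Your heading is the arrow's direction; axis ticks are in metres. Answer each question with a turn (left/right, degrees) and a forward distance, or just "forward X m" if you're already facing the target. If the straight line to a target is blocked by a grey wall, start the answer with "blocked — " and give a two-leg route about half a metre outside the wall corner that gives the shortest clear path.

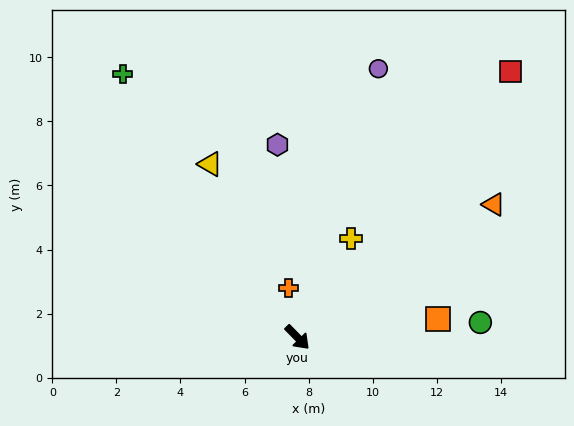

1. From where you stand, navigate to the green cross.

turn left 169°, forward 9.9 m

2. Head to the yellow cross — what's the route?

turn left 107°, forward 3.5 m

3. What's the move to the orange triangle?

turn left 80°, forward 7.4 m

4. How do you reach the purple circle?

turn left 119°, forward 8.8 m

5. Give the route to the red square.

turn left 97°, forward 10.6 m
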